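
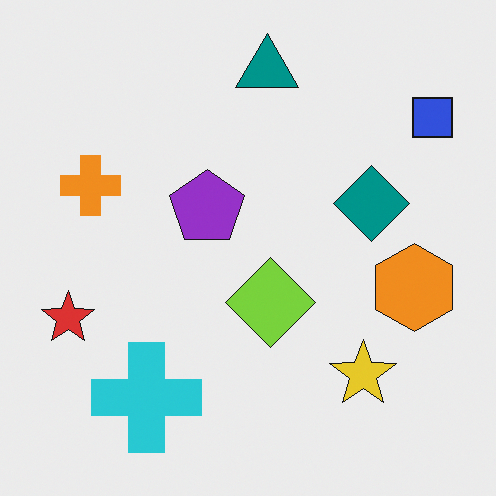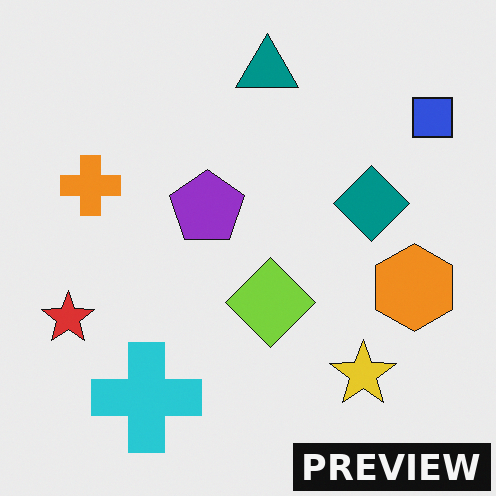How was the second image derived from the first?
It was watermarked with the text "PREVIEW" in the lower-right corner.

A dark label reading "PREVIEW" appears in the lower-right corner.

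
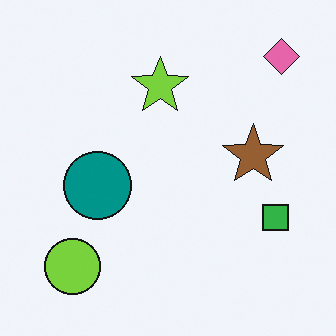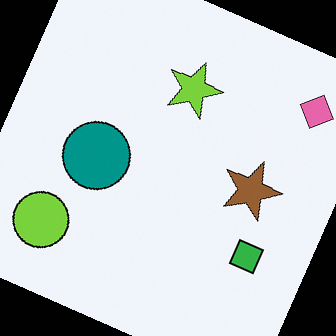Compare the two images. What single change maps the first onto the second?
Rotated clockwise by a clearly visible amount.

Every shape is tilted by the same angle and the image corners show triangular fill wedges — a whole-image rotation by a non-right angle.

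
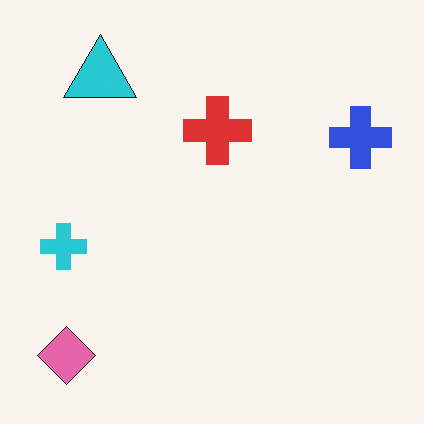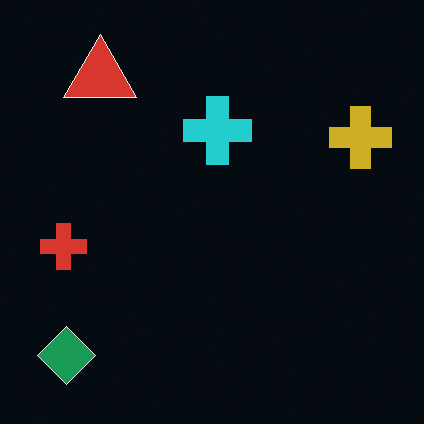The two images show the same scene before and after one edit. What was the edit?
Color-inverted (negative).

The light background has become dark and every shape's color is its complement — a photographic negative.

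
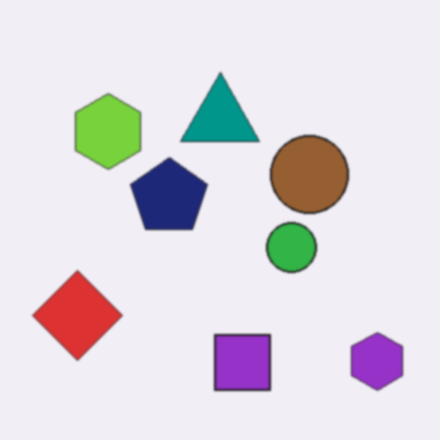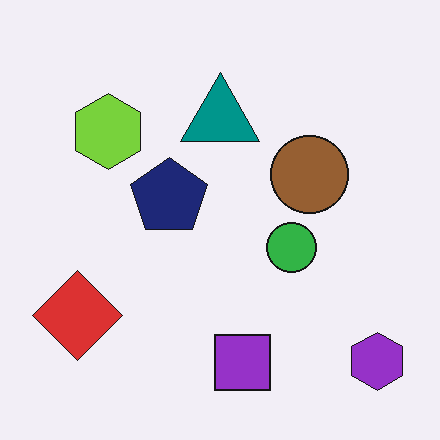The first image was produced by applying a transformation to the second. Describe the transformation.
Lightly blurred.

Shape edges and outlines are uniformly softened across the whole image.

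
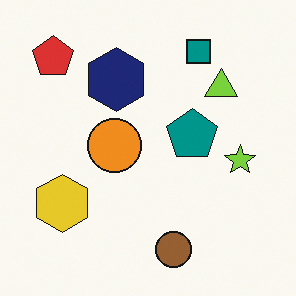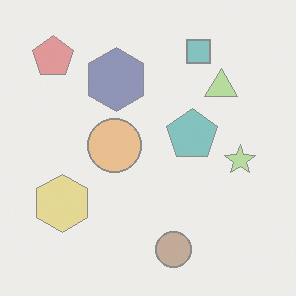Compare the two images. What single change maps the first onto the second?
The image was given much lower contrast.

Tones are pushed toward mid-grey across the whole image — a global contrast change.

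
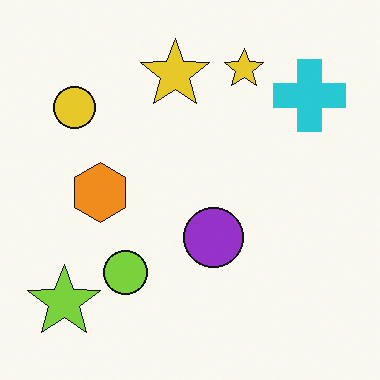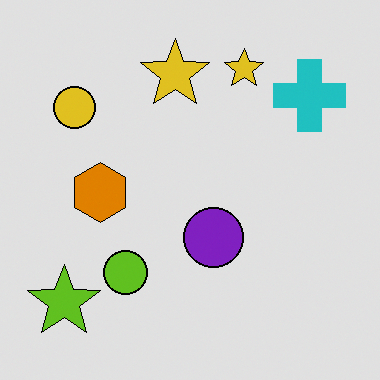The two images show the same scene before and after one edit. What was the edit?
It was moderately posterized.

Each flat color has snapped to a coarser quantized level — most visibly, the near-white background has dropped to a flat grey.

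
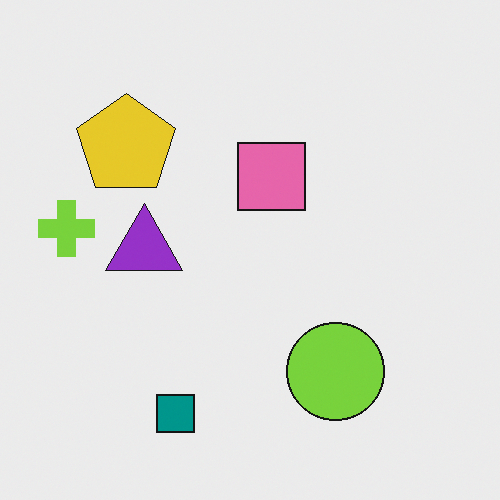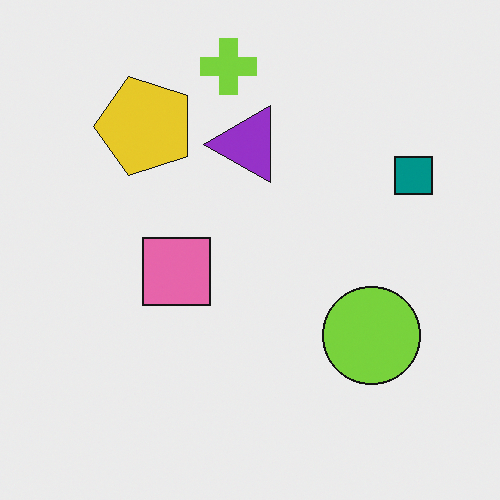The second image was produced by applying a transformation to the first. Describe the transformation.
The transformation is: transposed (reflected across the top-left ↔ bottom-right diagonal).

Shapes have swapped their row and column positions — what was in the top-right is now in the bottom-left — a diagonal reflection.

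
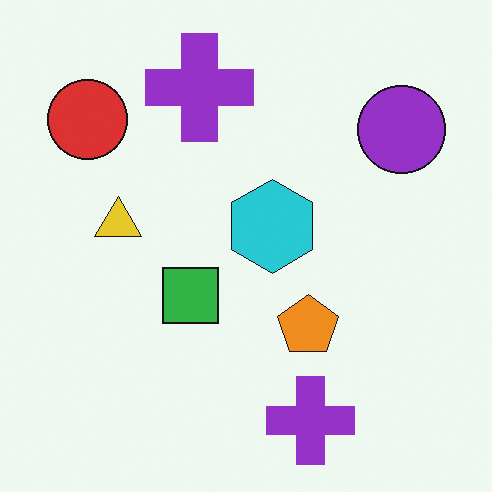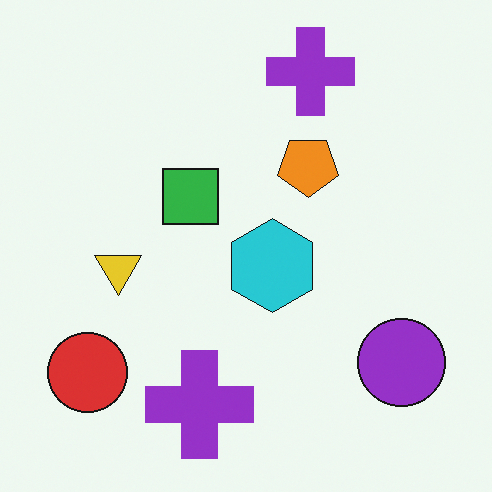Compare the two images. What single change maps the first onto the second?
It was flipped vertically (top ↔ bottom).

The red circle is in the top-left of the first image and the bottom-left of the second — shapes on opposite sides of the horizontal midline have swapped in a mirror flip.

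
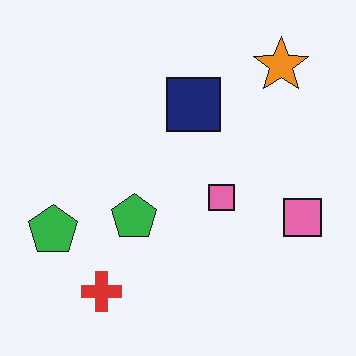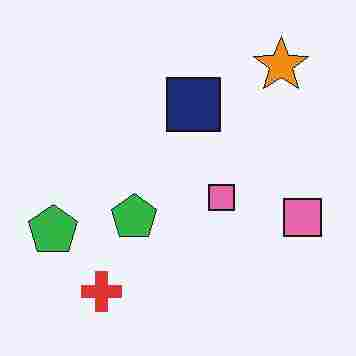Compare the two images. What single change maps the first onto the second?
Heavily JPEG-compressed with obvious blocking artifacts.

Blocky 8×8 compression artifacts appear around shape edges and the flat background shows ringing — characteristic JPEG degradation.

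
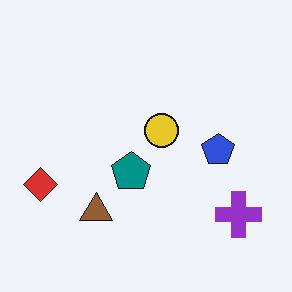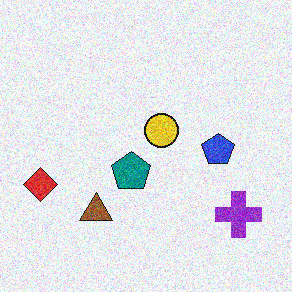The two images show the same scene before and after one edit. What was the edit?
This is the original image degraded with moderate additive noise.

Random speckle covers the whole image, including the flat background.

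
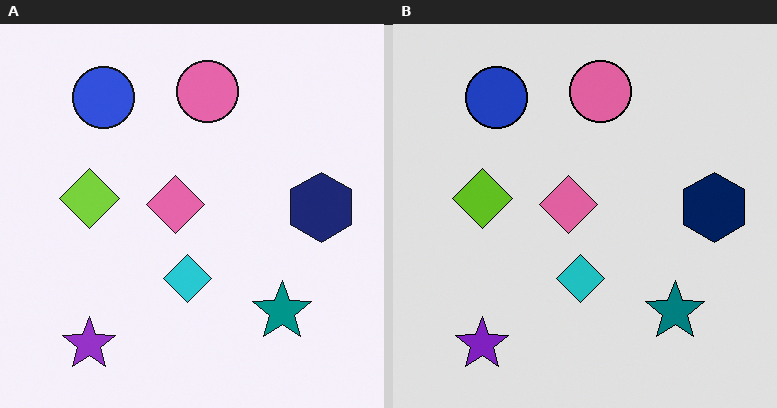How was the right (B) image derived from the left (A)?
The image was moderately posterized.

Each flat color has snapped to a coarser quantized level — most visibly, the near-white background has dropped to a flat grey.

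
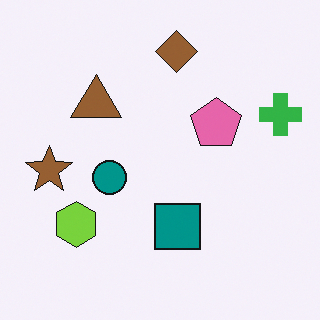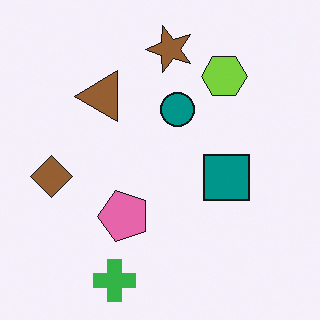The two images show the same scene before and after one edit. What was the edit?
The transformation is: transposed (reflected across the top-left ↔ bottom-right diagonal).

Shapes have swapped their row and column positions — what was in the top-right is now in the bottom-left — a diagonal reflection.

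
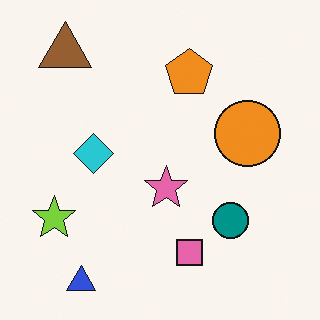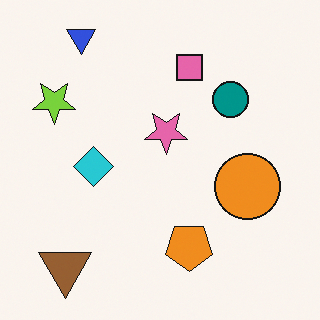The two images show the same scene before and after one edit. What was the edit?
The transformation is: flipped vertically (top ↔ bottom).

The blue triangle is in the bottom-left of the first image and the top-left of the second — shapes on opposite sides of the horizontal midline have swapped in a mirror flip.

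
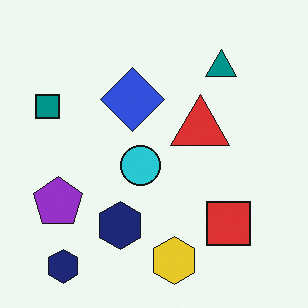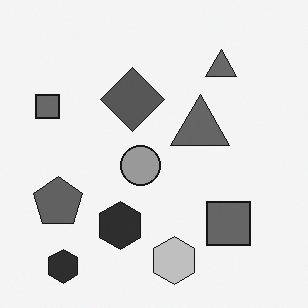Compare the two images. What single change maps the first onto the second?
It was converted to grayscale.

All color is removed — every shape is now a shade of grey.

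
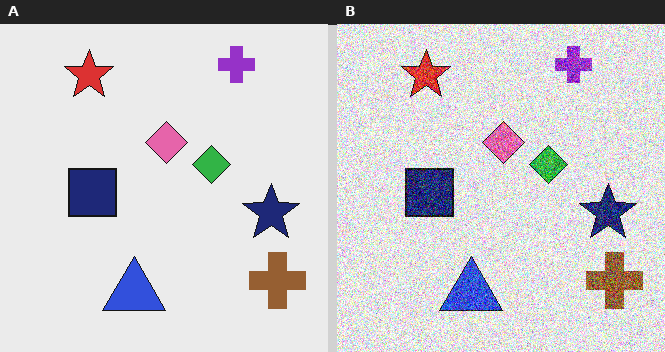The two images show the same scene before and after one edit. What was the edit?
This is the original image degraded with strong gaussian noise.

Random speckle covers the whole image, including the flat background.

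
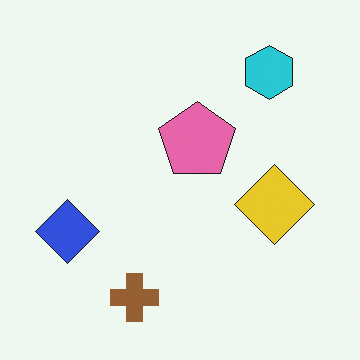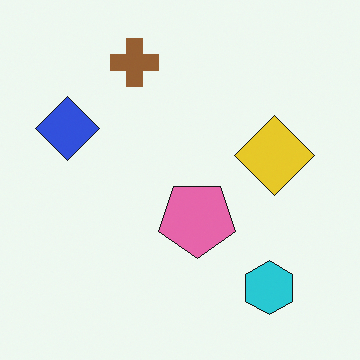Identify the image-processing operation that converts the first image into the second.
The image was flipped vertically (top ↔ bottom).

The brown cross is in the bottom of the first image and the top of the second — shapes on opposite sides of the horizontal midline have swapped in a mirror flip.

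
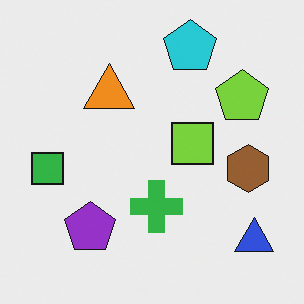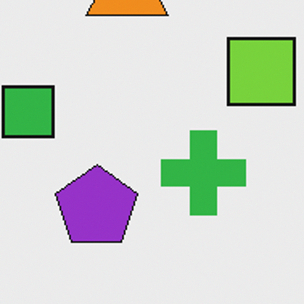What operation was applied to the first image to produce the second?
This is the original image cropped to a modestly smaller region and rescaled.

The visible shapes are larger and the field of view is narrower; shapes near the original edges may be partly or wholly outside the frame — a crop-and-rescale.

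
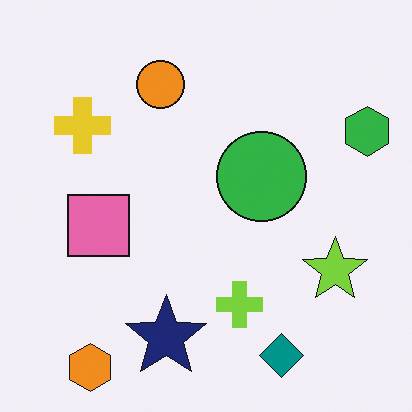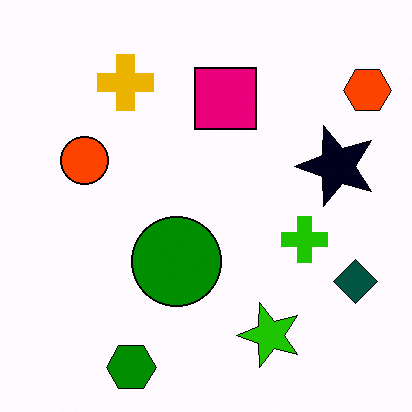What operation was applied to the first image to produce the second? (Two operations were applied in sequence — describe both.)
It was boosted in contrast, then transposed (reflected across the top-left ↔ bottom-right diagonal).

Tones are pushed away from mid-grey across the whole image — a global contrast change. Shapes have swapped their row and column positions — what was in the top-right is now in the bottom-left — a diagonal reflection.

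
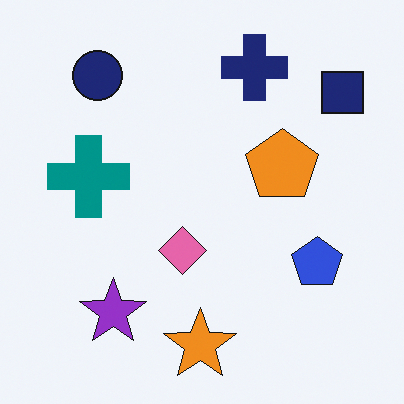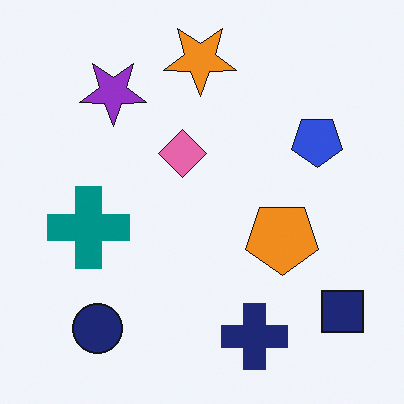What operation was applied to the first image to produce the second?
Flipped vertically (top ↔ bottom).

The orange star is in the bottom of the first image and the top of the second — shapes on opposite sides of the horizontal midline have swapped in a mirror flip.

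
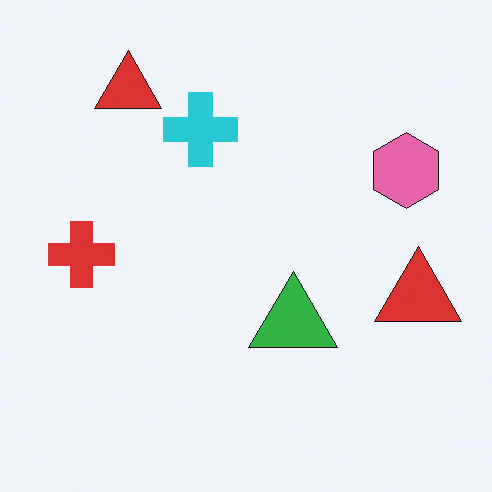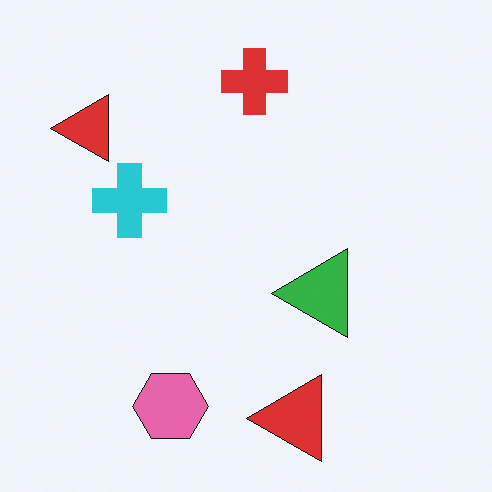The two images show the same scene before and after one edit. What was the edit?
The transformation is: transposed (reflected across the top-left ↔ bottom-right diagonal).

Shapes have swapped their row and column positions — what was in the top-right is now in the bottom-left — a diagonal reflection.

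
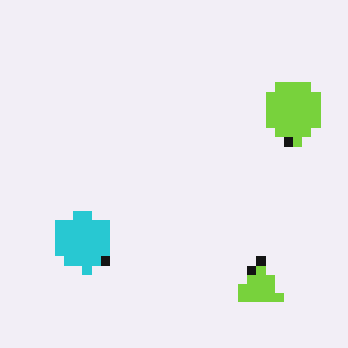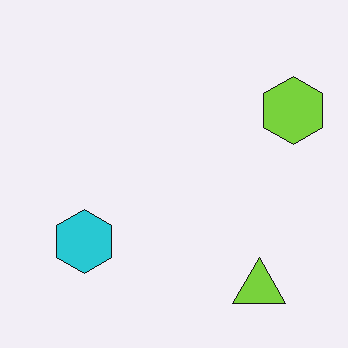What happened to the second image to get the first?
The first image is the second coarsely pixelated.

Shapes are reduced to large square blocks; fine edges and outlines are lost — a downscale-then-upscale (mosaic) effect.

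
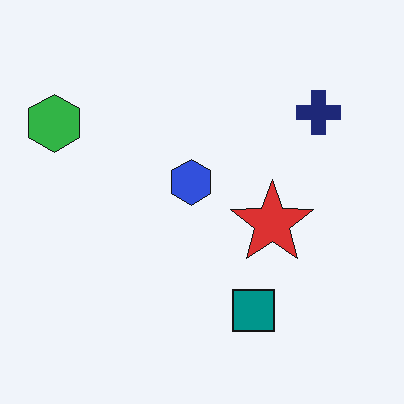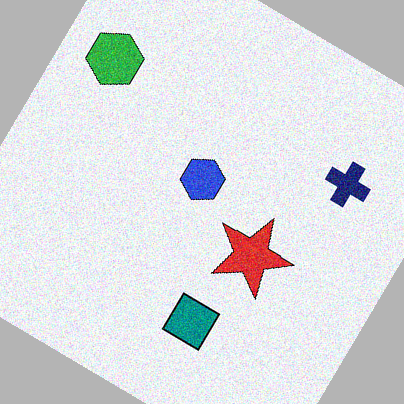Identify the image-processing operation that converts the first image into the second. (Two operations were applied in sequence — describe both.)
The second image is the first degraded with moderate additive noise, then rotated clockwise by a large amount — several tens of degrees.

Random speckle covers the whole image, including the flat background. Every shape is tilted by the same angle and the image corners show triangular fill wedges — a whole-image rotation by a non-right angle.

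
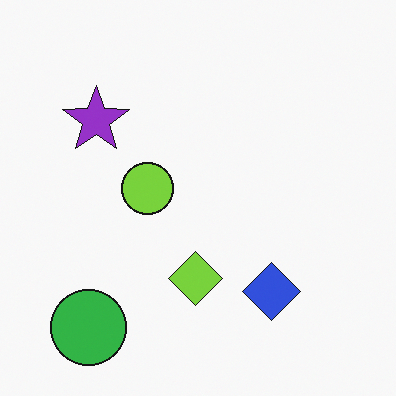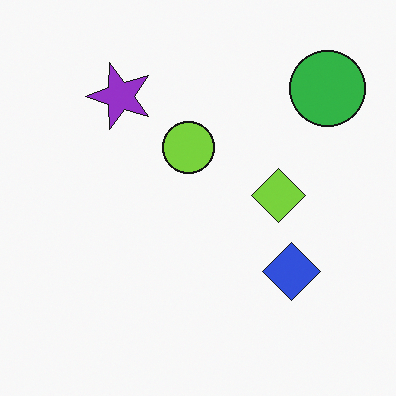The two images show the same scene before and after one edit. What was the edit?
The image was transposed (reflected across the top-left ↔ bottom-right diagonal).

Shapes have swapped their row and column positions — what was in the top-right is now in the bottom-left — a diagonal reflection.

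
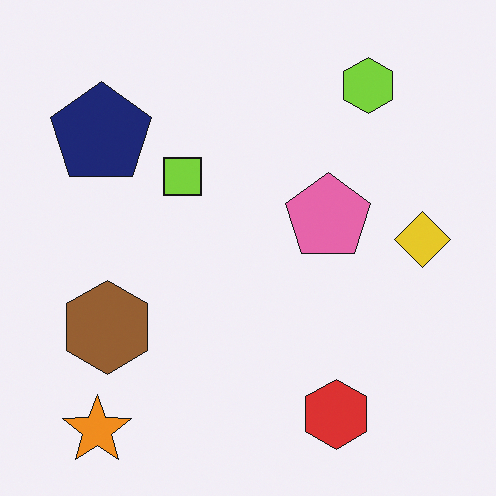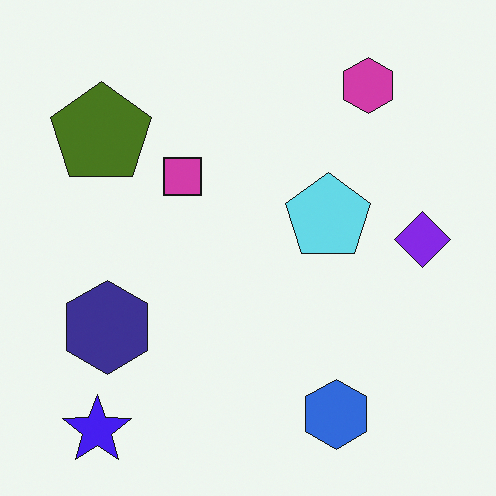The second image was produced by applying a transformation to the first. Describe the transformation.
The image was hue-shifted by a large amount.

Every shape's color has rotated by the same amount around the hue wheel — a uniform hue shift.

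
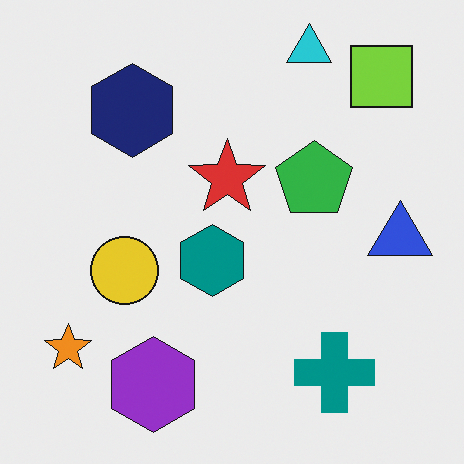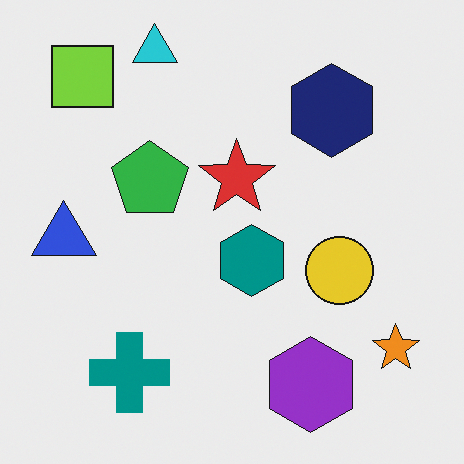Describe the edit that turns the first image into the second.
The image was flipped horizontally (left ↔ right).

The blue triangle is in the right of the first image and the left of the second — shapes on opposite sides of the vertical midline have swapped in a mirror flip.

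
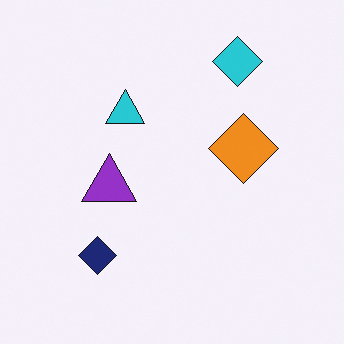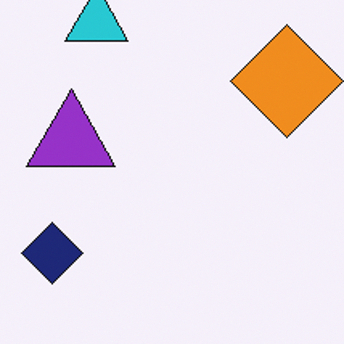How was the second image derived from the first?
It was cropped slightly and scaled back up.

The visible shapes are larger and the field of view is narrower; shapes near the original edges may be partly or wholly outside the frame — a crop-and-rescale.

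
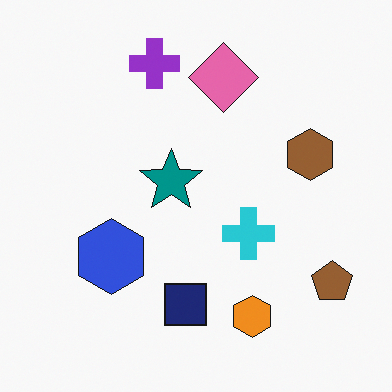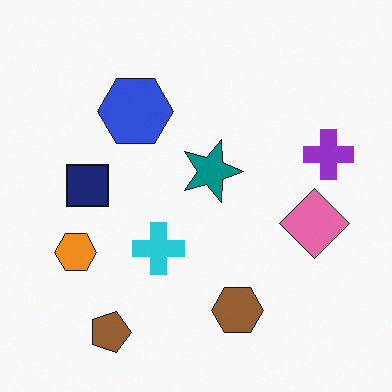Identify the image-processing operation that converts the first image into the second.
The transformation is: rotated 90° clockwise.

The brown pentagon sits in the bottom-right of the first image and the bottom-left of the second — consistent with a whole-image 90° clockwise rotation.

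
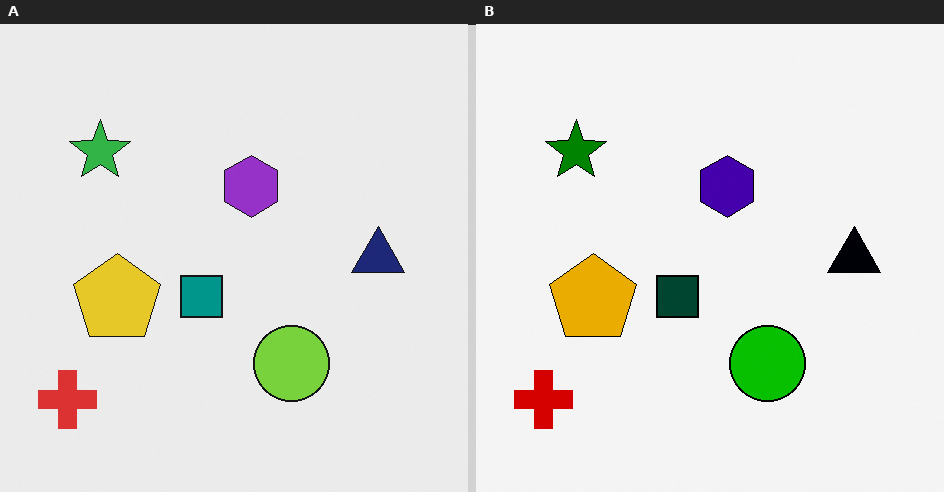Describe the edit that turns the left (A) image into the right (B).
This is the original image boosted in contrast.

Tones are pushed away from mid-grey across the whole image — a global contrast change.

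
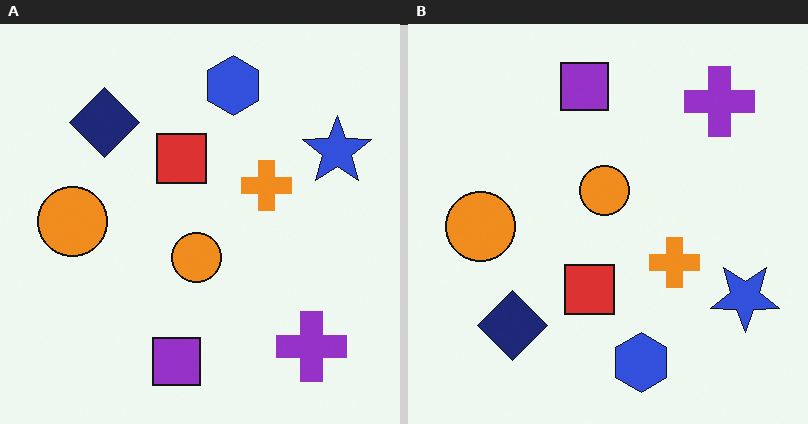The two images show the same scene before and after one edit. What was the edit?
The image was flipped vertically (top ↔ bottom).

The blue hexagon is in the top of the left (A) image and the bottom of the right (B) — shapes on opposite sides of the horizontal midline have swapped in a mirror flip.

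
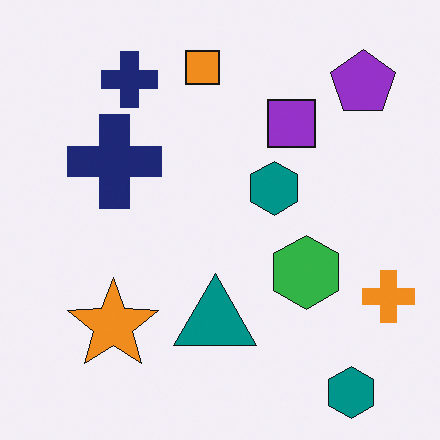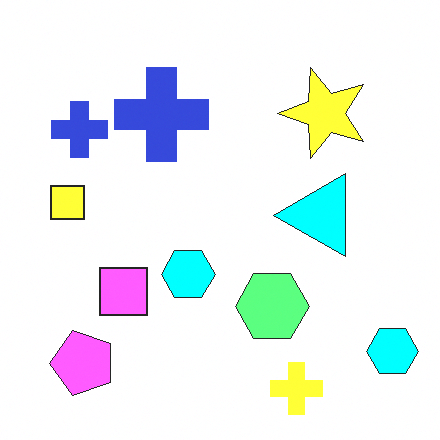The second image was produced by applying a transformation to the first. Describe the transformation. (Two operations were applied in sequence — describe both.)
This is the original image transposed (reflected across the top-left ↔ bottom-right diagonal), then noticeably brightened.

Shapes have swapped their row and column positions — what was in the top-right is now in the bottom-left — a diagonal reflection. Every pixel — background and shapes alike — is uniformly brightened.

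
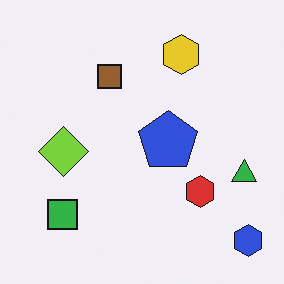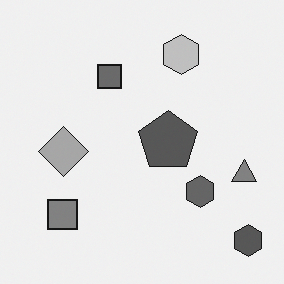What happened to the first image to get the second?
The transformation is: converted to grayscale.

All color is removed — every shape is now a shade of grey.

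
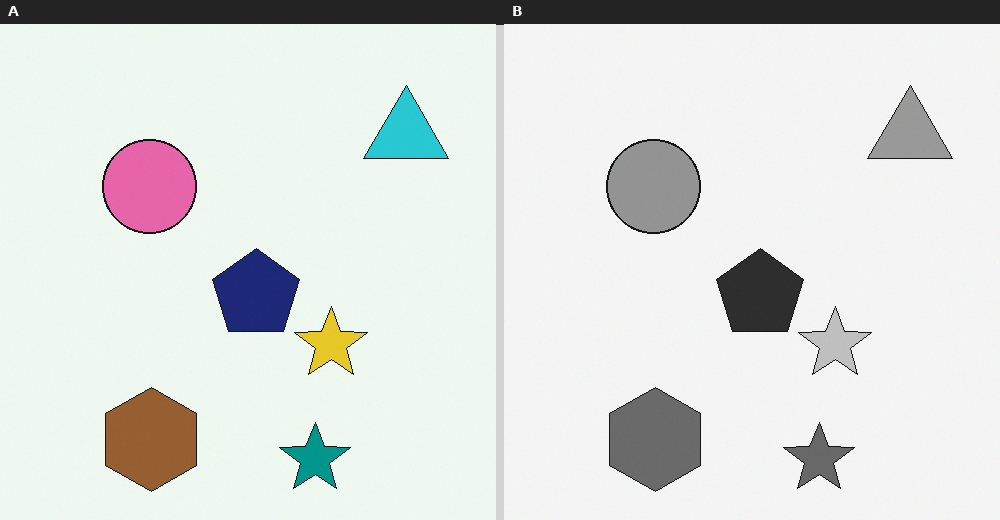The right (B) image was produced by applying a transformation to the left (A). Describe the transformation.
Converted to grayscale.

All color is removed — every shape is now a shade of grey.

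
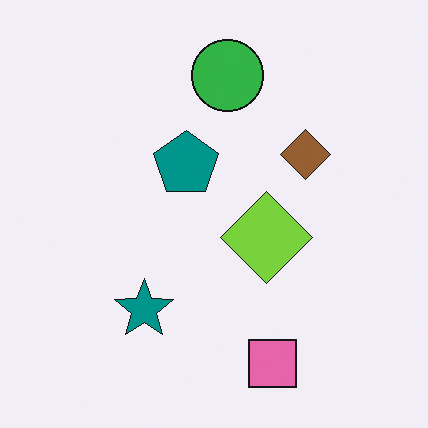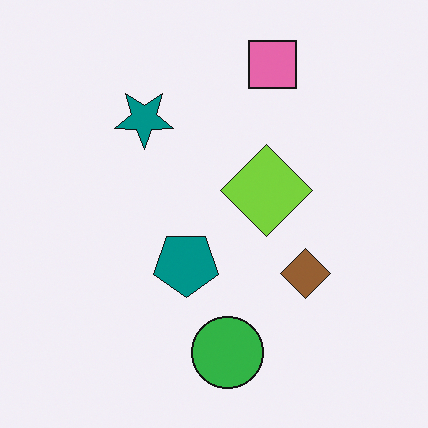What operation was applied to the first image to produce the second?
The image was flipped vertically (top ↔ bottom).

The pink square is in the bottom of the first image and the top of the second — shapes on opposite sides of the horizontal midline have swapped in a mirror flip.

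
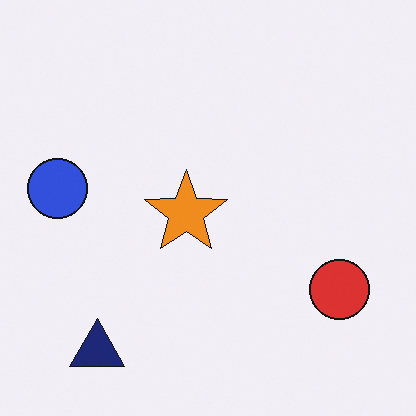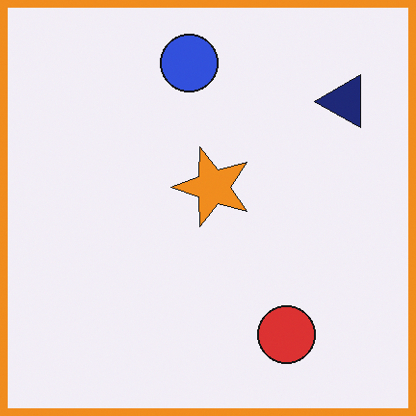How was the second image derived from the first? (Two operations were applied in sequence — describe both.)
It was transposed (reflected across the top-left ↔ bottom-right diagonal), then framed with a orange border.

Shapes have swapped their row and column positions — what was in the top-right is now in the bottom-left — a diagonal reflection. A solid orange frame runs around the edge of the second image, with the content slightly shrunk inside it.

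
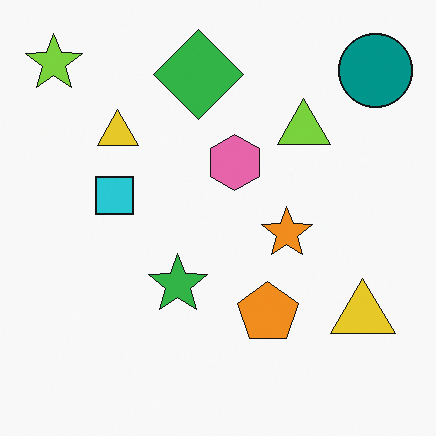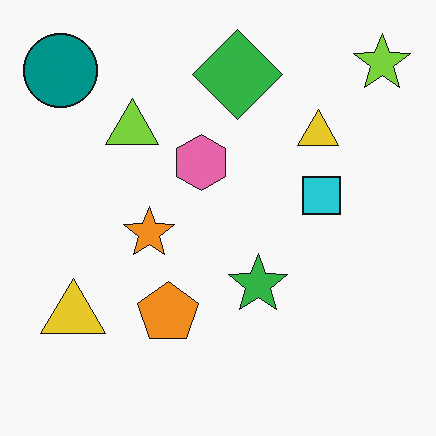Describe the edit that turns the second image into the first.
The image was flipped horizontally (left ↔ right).

The lime star is in the top-right of the second image and the top-left of the first — shapes on opposite sides of the vertical midline have swapped in a mirror flip.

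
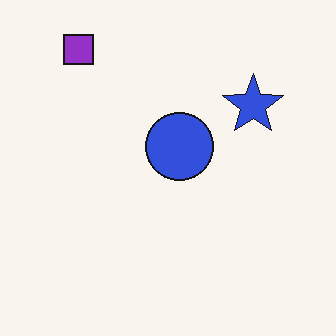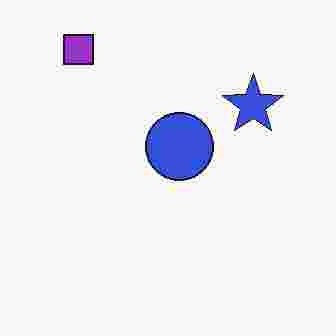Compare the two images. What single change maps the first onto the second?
The image was heavily JPEG-compressed with obvious blocking artifacts.

Blocky 8×8 compression artifacts appear around shape edges and the flat background shows ringing — characteristic JPEG degradation.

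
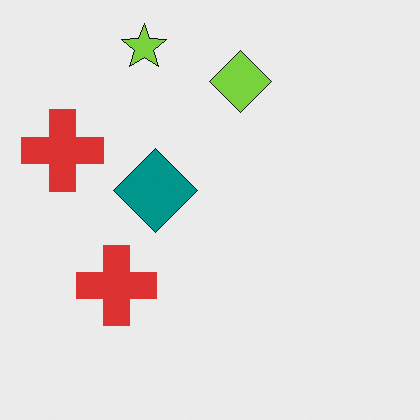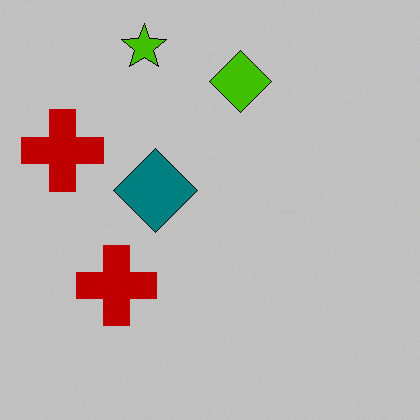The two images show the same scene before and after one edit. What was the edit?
This is the original image aggressively posterized.

Each flat color has snapped to a coarser quantized level — most visibly, the near-white background has dropped to a flat grey.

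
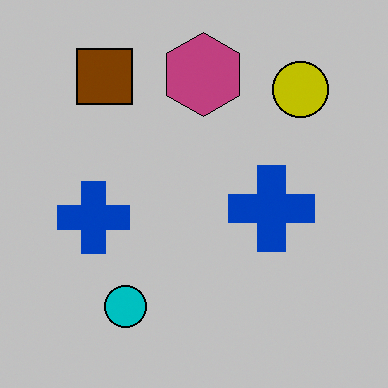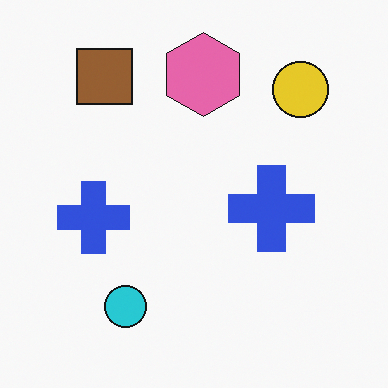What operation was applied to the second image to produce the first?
This is the original image aggressively posterized.

Each flat color has snapped to a coarser quantized level — most visibly, the near-white background has dropped to a flat grey.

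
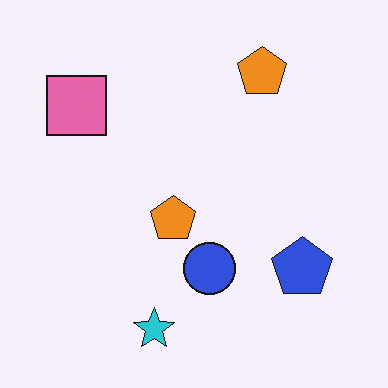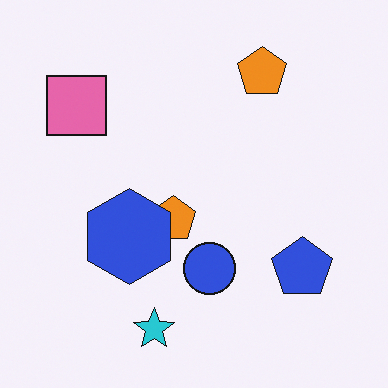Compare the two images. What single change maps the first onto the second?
The second image is the first overlaid with an additional blue hexagon.

A blue hexagon appears in the second image that is absent from the first.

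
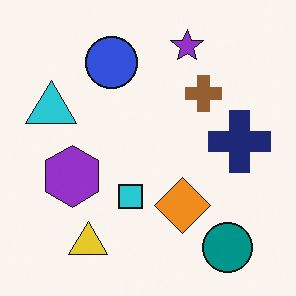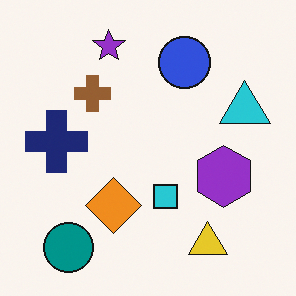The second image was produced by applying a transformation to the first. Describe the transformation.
It was flipped horizontally (left ↔ right).

The cyan triangle is in the left of the first image and the right of the second — shapes on opposite sides of the vertical midline have swapped in a mirror flip.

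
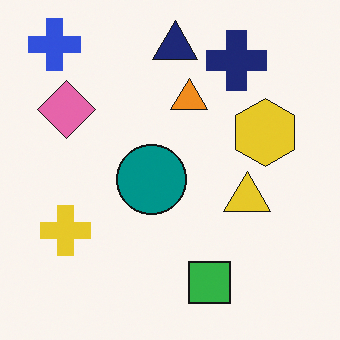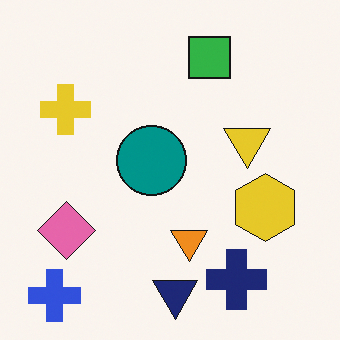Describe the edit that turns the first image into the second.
The second image is the first flipped vertically (top ↔ bottom).

The blue cross is in the top-left of the first image and the bottom-left of the second — shapes on opposite sides of the horizontal midline have swapped in a mirror flip.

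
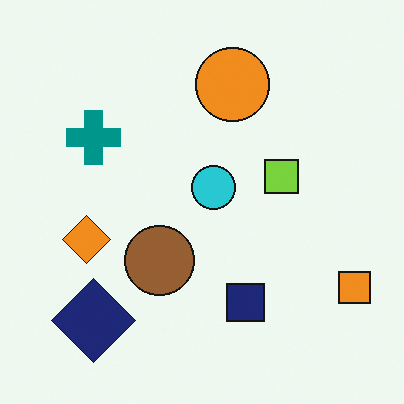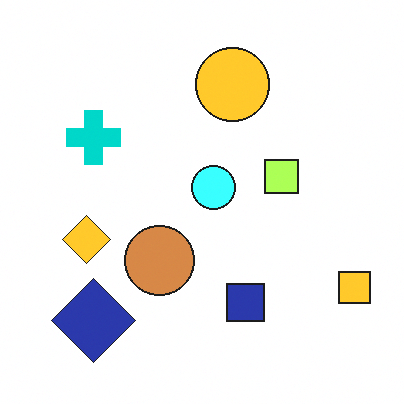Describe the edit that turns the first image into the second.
The transformation is: substantially brightened.

Every pixel — background and shapes alike — is uniformly brightened.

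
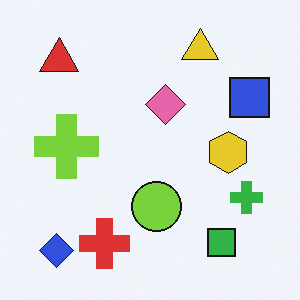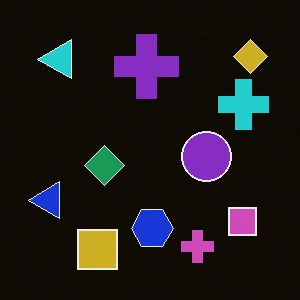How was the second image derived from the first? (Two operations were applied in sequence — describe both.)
The image was transposed (reflected across the top-left ↔ bottom-right diagonal), then color-inverted (negative).

Shapes have swapped their row and column positions — what was in the top-right is now in the bottom-left — a diagonal reflection. The light background has become dark and every shape's color is its complement — a photographic negative.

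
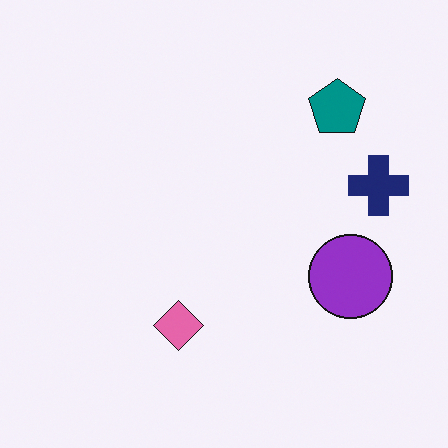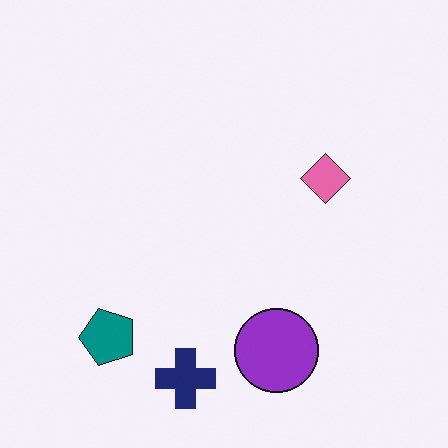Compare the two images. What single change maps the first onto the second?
The image was transposed (reflected across the top-left ↔ bottom-right diagonal).

Shapes have swapped their row and column positions — what was in the top-right is now in the bottom-left — a diagonal reflection.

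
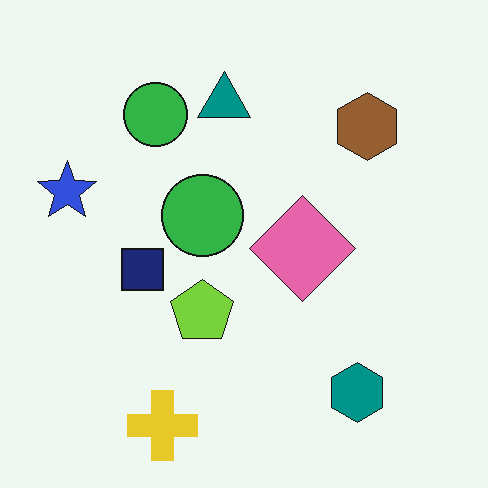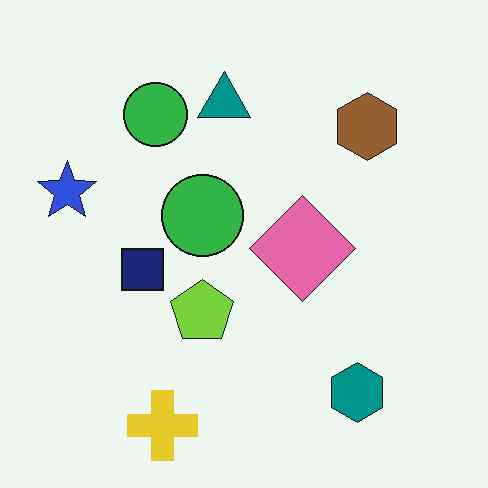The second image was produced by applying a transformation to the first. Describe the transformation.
It was JPEG-compressed with visible artifacts.

Blocky 8×8 compression artifacts appear around shape edges and the flat background shows ringing — characteristic JPEG degradation.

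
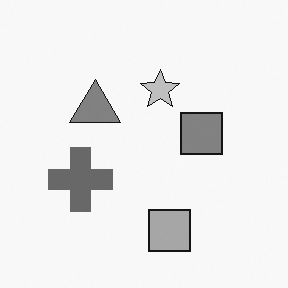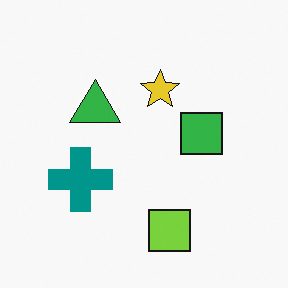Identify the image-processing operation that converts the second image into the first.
It was converted to grayscale.

All color is removed — every shape is now a shade of grey.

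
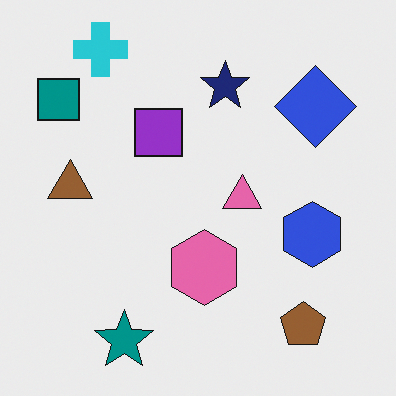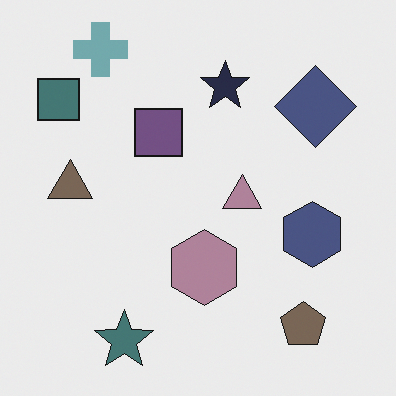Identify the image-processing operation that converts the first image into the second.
The transformation is: made much more muted (saturation change).

All colors are more muted and greyish — a global saturation change.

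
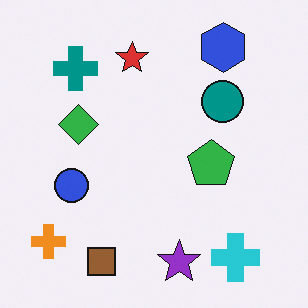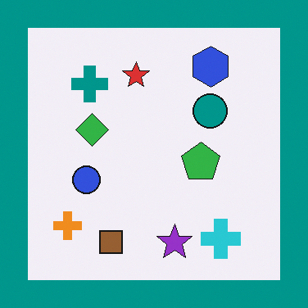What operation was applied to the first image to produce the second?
The transformation is: framed with a teal border.

A solid teal frame runs around the edge of the second image, with the content slightly shrunk inside it.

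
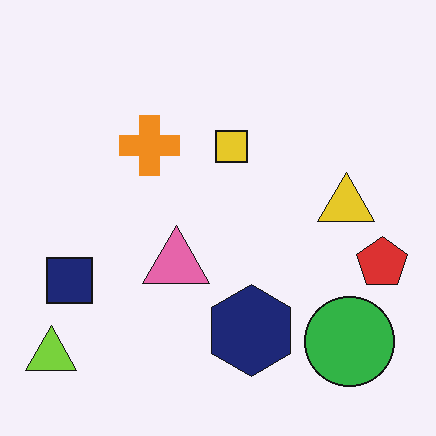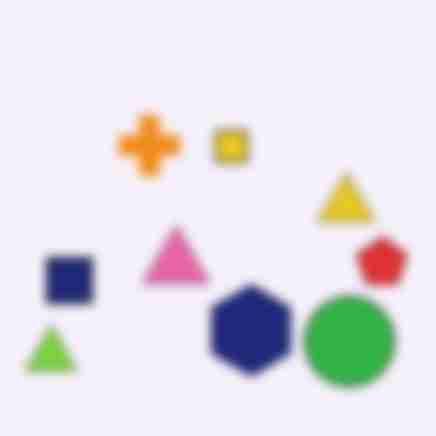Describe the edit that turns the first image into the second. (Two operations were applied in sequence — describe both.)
The transformation is: heavily blurred, then heavily JPEG-compressed with obvious blocking artifacts.

Shape edges and outlines are uniformly softened across the whole image. Blocky 8×8 compression artifacts appear around shape edges and the flat background shows ringing — characteristic JPEG degradation.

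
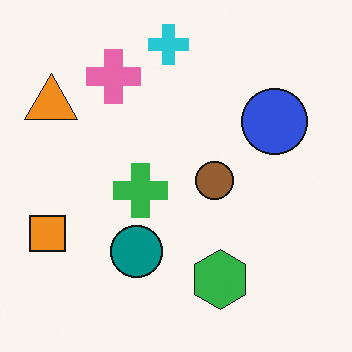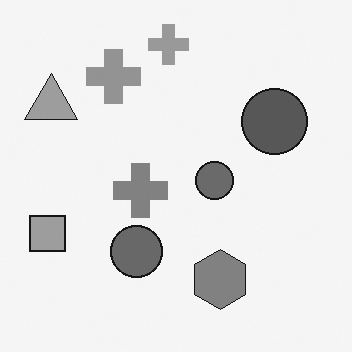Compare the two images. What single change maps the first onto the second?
It was converted to grayscale.

All color is removed — every shape is now a shade of grey.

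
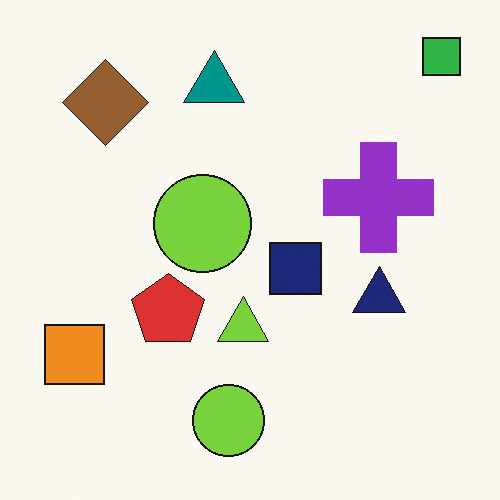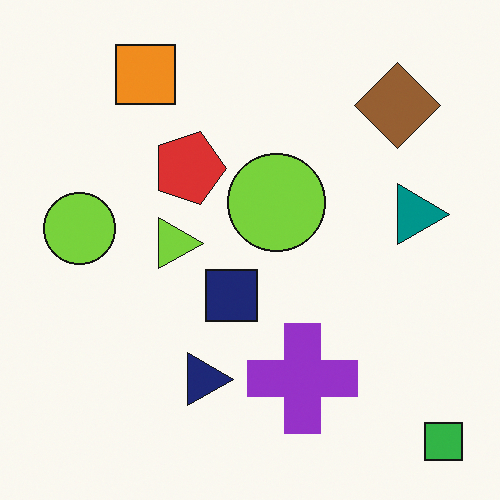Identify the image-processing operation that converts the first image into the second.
The image was rotated 90° clockwise.

The green square sits in the top-right of the first image and the bottom-right of the second — consistent with a whole-image 90° clockwise rotation.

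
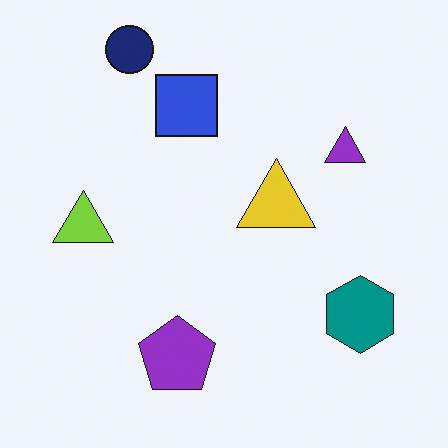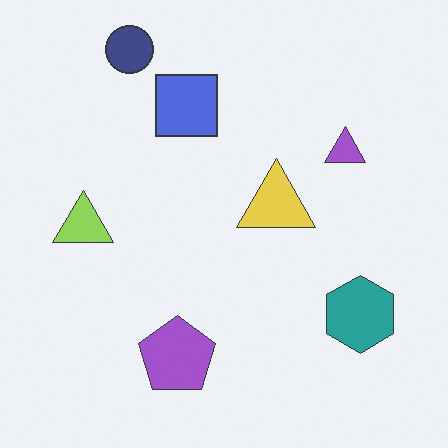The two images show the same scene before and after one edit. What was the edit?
The transformation is: given slightly reduced contrast.

Tones are pushed toward mid-grey across the whole image — a global contrast change.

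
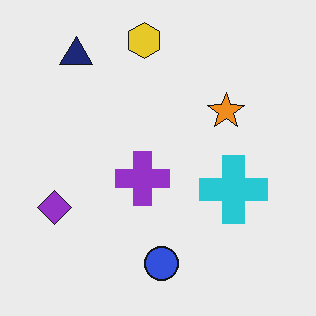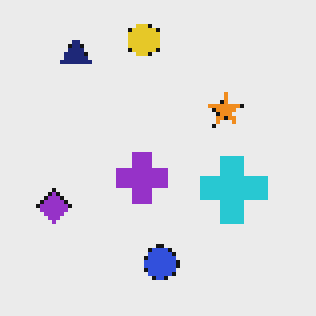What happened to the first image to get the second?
It was lightly pixelated (a mild mosaic effect).

Shapes are reduced to large square blocks; fine edges and outlines are lost — a downscale-then-upscale (mosaic) effect.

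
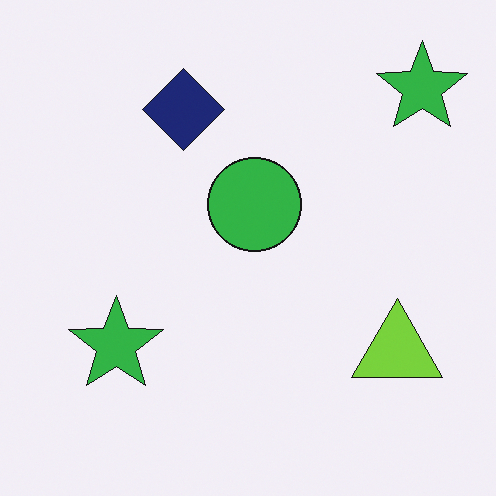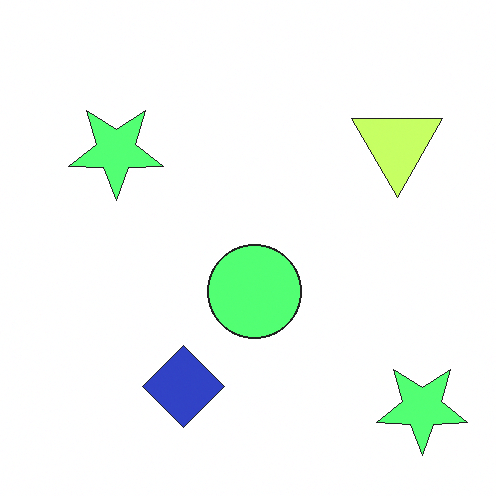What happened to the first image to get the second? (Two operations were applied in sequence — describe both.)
It was flipped vertically (top ↔ bottom), then noticeably brightened.

The navy diamond is in the top of the first image and the bottom of the second — shapes on opposite sides of the horizontal midline have swapped in a mirror flip. Every pixel — background and shapes alike — is uniformly brightened.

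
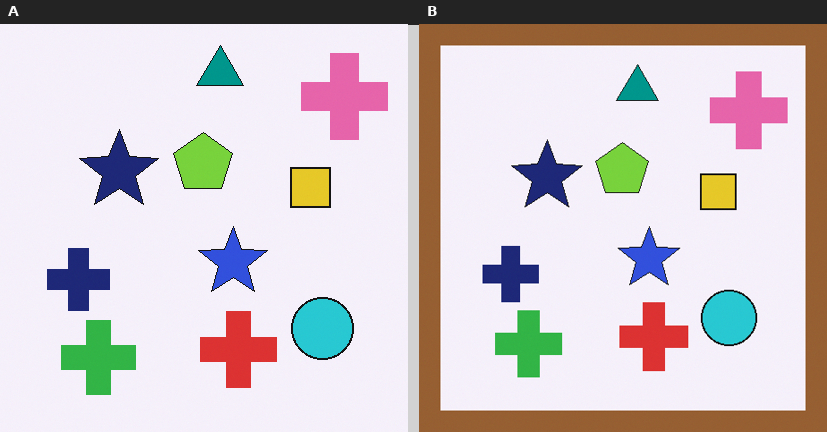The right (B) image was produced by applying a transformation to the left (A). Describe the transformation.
The right (B) image is the left (A) framed with a brown border.

A solid brown frame runs around the edge of the right (B) image, with the content slightly shrunk inside it.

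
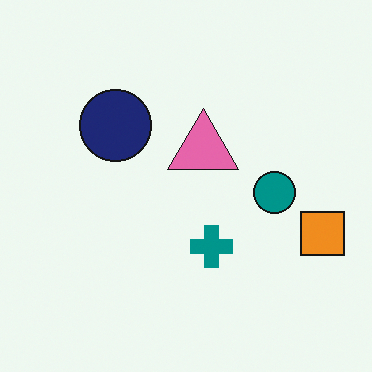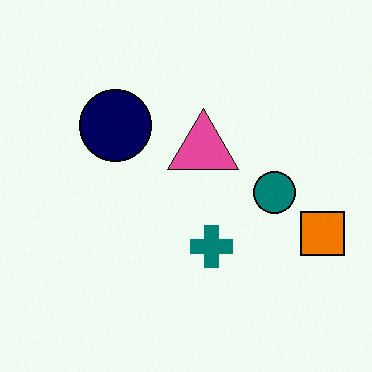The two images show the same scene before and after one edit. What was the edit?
The image was given slightly increased contrast.

Tones are pushed away from mid-grey across the whole image — a global contrast change.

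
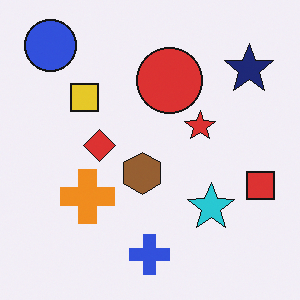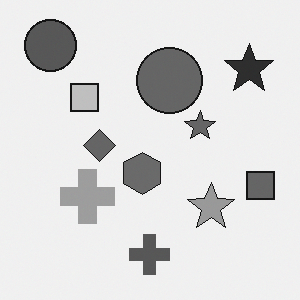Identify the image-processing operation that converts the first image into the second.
The image was converted to grayscale.

All color is removed — every shape is now a shade of grey.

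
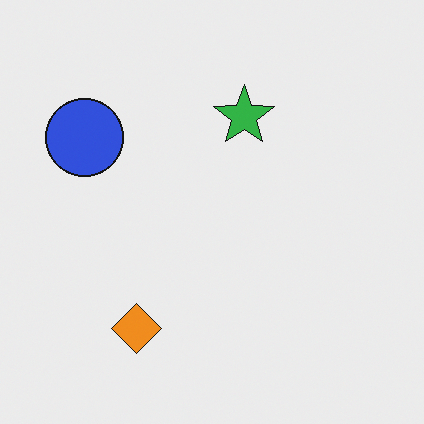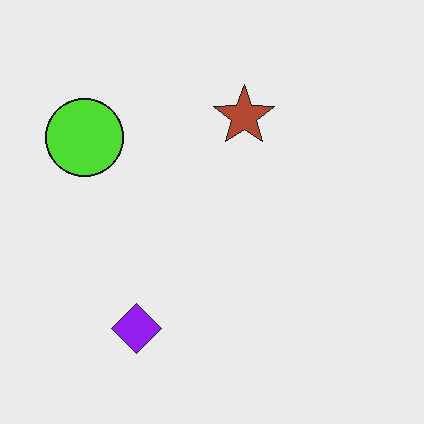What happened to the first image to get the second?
Hue-shifted by a large amount.

Every shape's color has rotated by the same amount around the hue wheel — a uniform hue shift.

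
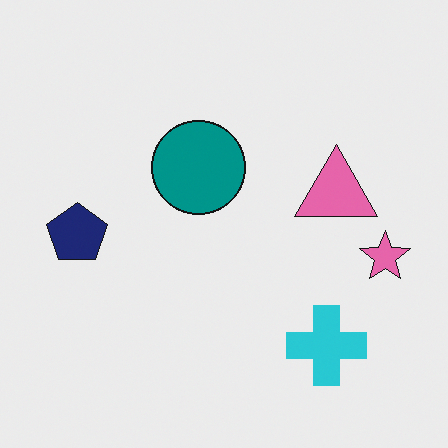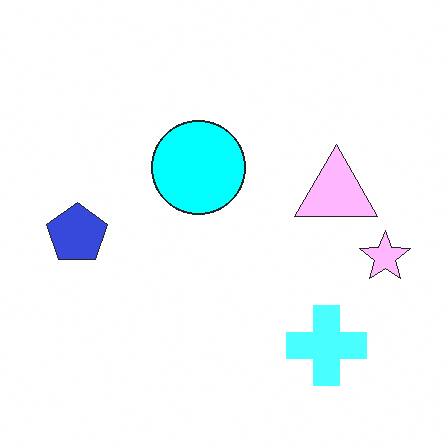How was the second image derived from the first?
The image was brightened a lot.

Every pixel — background and shapes alike — is uniformly brightened.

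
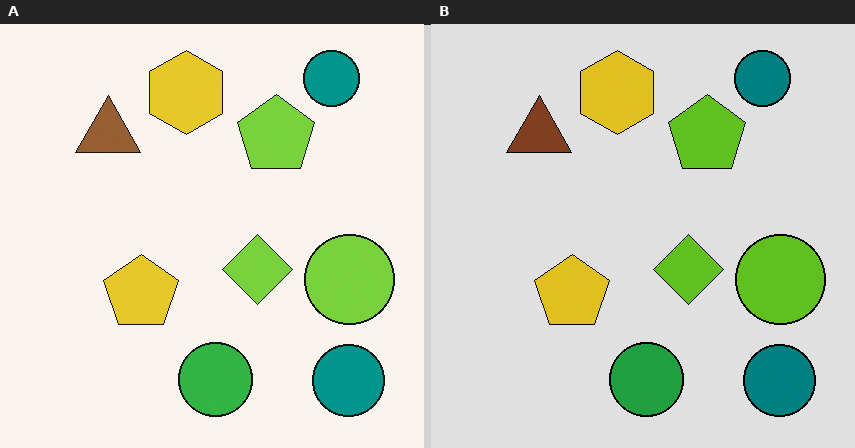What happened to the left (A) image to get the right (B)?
The transformation is: moderately posterized.

Each flat color has snapped to a coarser quantized level — most visibly, the near-white background has dropped to a flat grey.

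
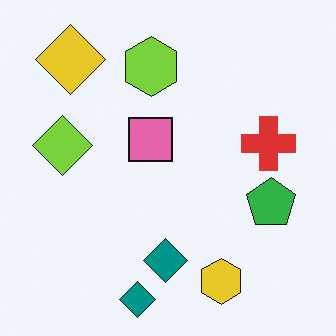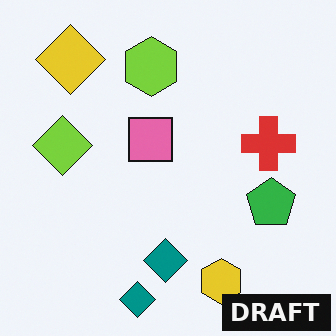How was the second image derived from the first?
The transformation is: watermarked with the text "DRAFT" in the lower-right corner.

A dark label reading "DRAFT" appears in the lower-right corner.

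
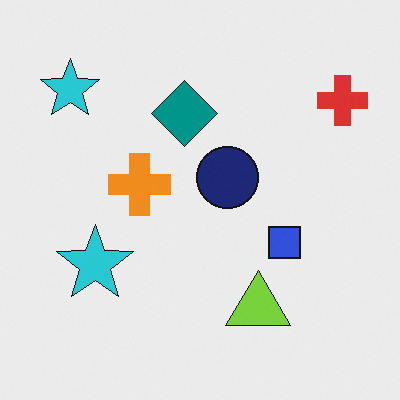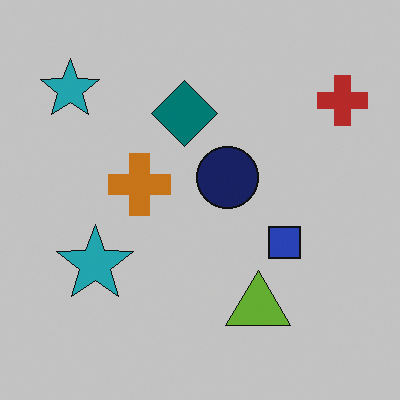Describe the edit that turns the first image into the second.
The transformation is: darkened a little.

Every pixel — background and shapes alike — is uniformly darkened.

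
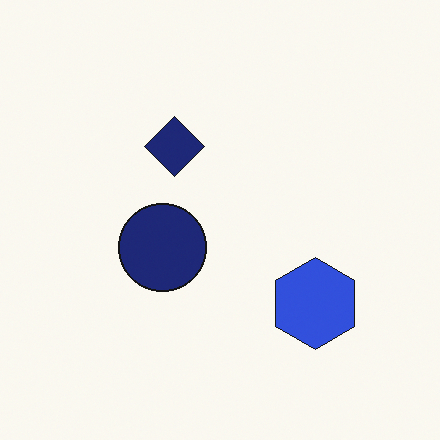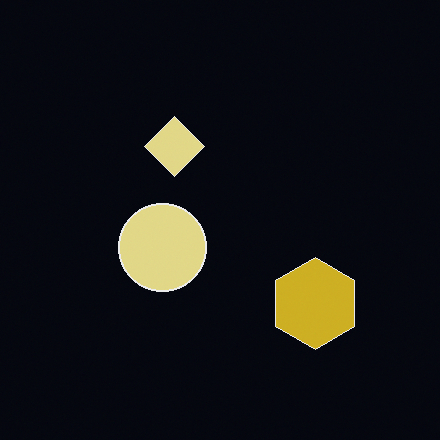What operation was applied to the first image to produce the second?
The second image is the first color-inverted (negative).

The light background has become dark and every shape's color is its complement — a photographic negative.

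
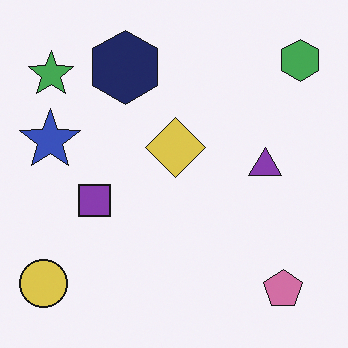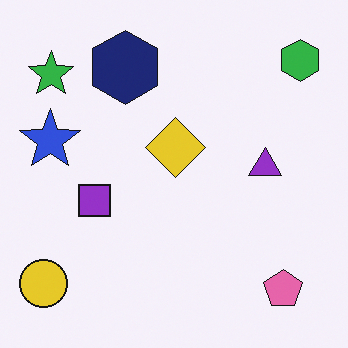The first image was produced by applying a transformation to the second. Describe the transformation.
The first image is the second slightly desaturated.

All colors are more muted and greyish — a global saturation change.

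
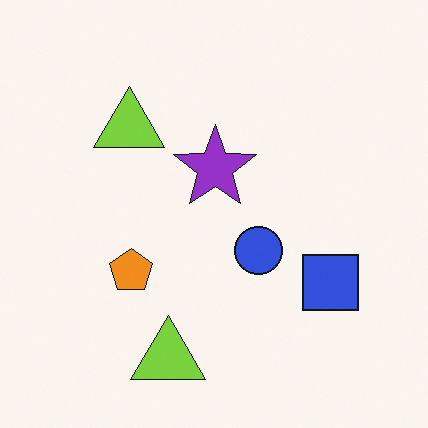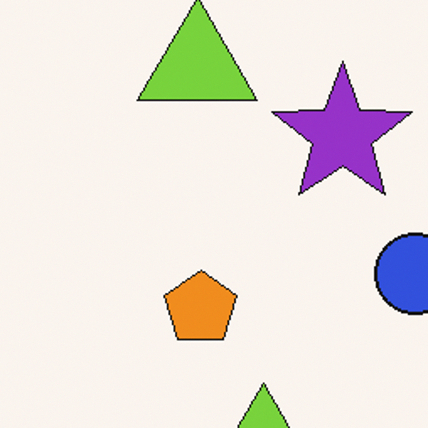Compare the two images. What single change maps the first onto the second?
The second image is the first cropped to a noticeably smaller region and rescaled.

The visible shapes are larger and the field of view is narrower; shapes near the original edges may be partly or wholly outside the frame — a crop-and-rescale.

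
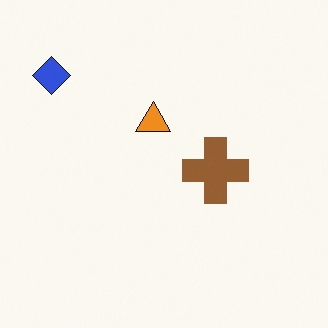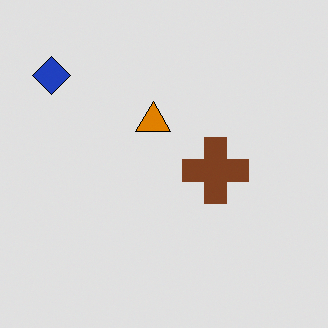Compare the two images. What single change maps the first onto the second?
The transformation is: posterized to a reduced palette.

Each flat color has snapped to a coarser quantized level — most visibly, the near-white background has dropped to a flat grey.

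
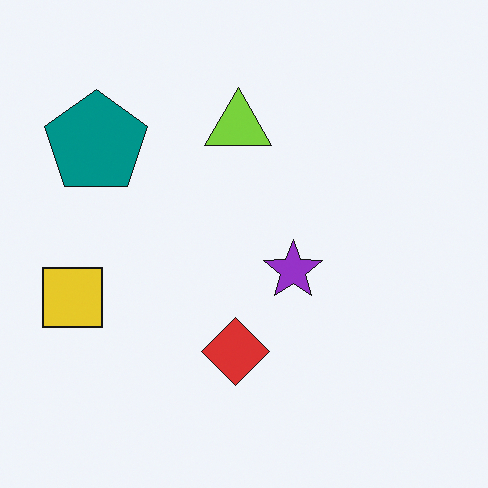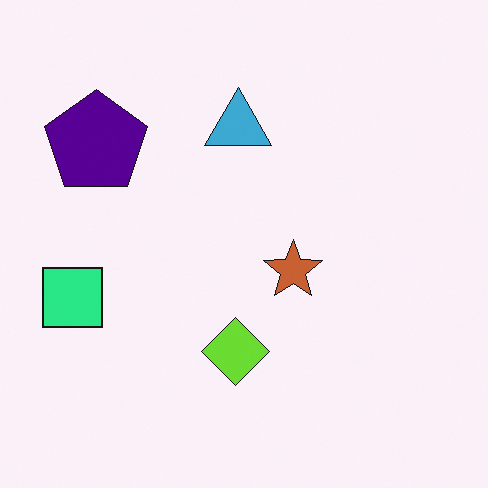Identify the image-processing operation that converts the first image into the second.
This is the original image hue-shifted noticeably.

Every shape's color has rotated by the same amount around the hue wheel — a uniform hue shift.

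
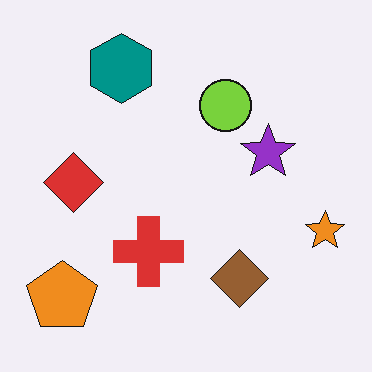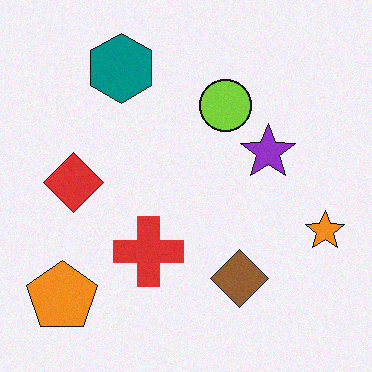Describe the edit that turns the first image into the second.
The transformation is: degraded with subtle gaussian noise.

Random speckle covers the whole image, including the flat background.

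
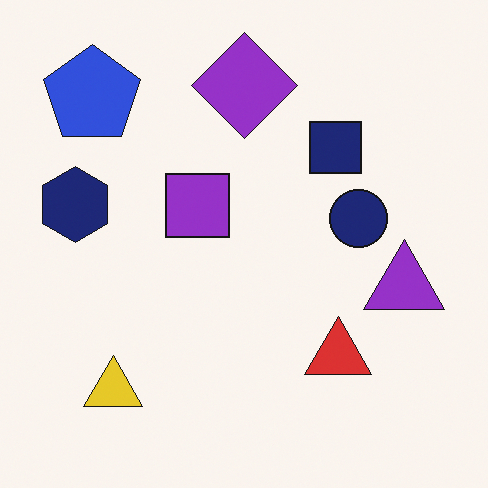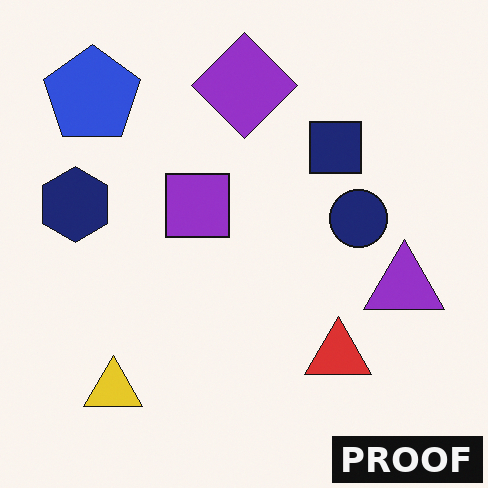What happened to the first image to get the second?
The transformation is: watermarked with the text "PROOF" in the lower-right corner.

A dark label reading "PROOF" appears in the lower-right corner.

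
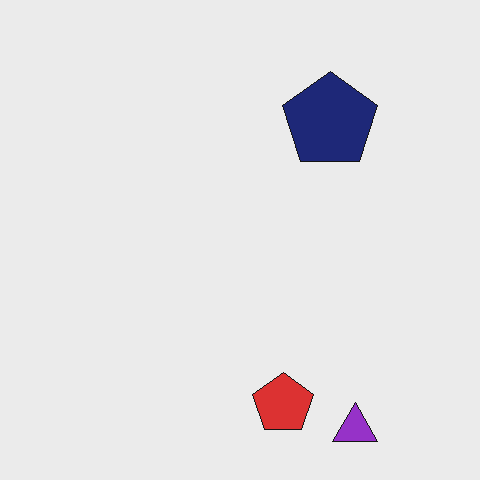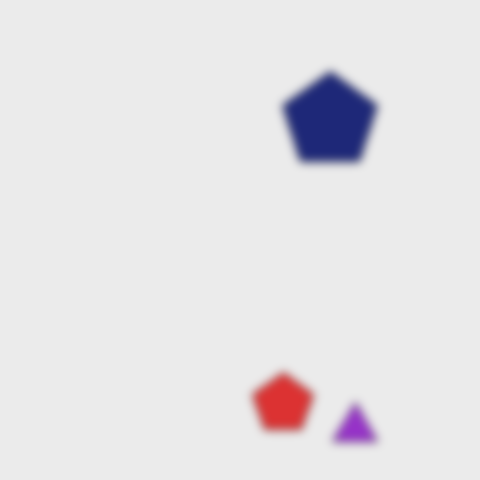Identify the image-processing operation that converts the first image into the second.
This is the original image noticeably gaussian-blurred.

Shape edges and outlines are uniformly softened across the whole image.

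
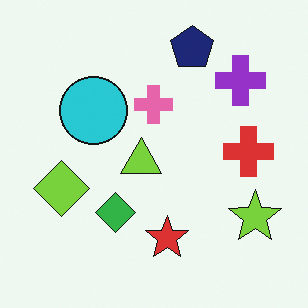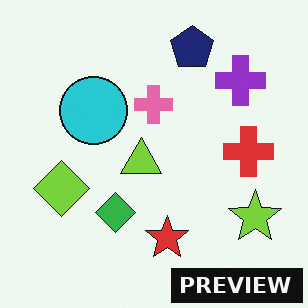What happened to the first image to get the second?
The second image is the first watermarked with the text "PREVIEW" in the lower-right corner.

A dark label reading "PREVIEW" appears in the lower-right corner.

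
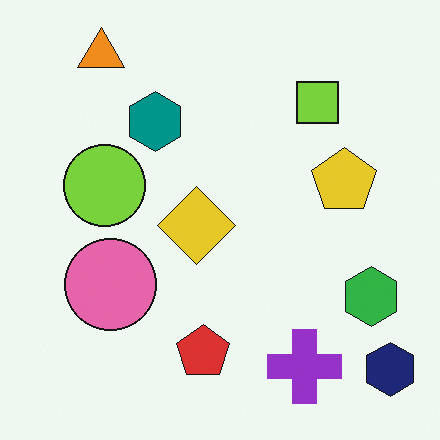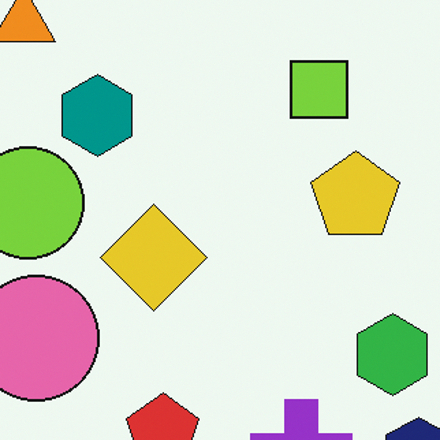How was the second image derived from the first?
The second image is the first cropped to a modestly smaller region and rescaled.

The visible shapes are larger and the field of view is narrower; shapes near the original edges may be partly or wholly outside the frame — a crop-and-rescale.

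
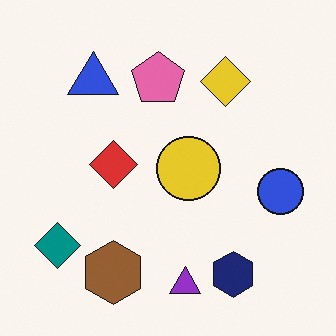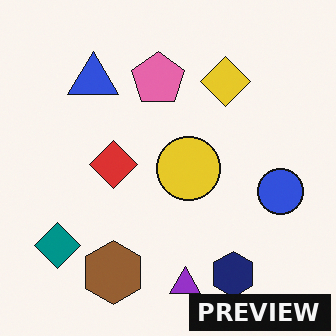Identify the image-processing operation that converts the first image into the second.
It was watermarked with the text "PREVIEW" in the lower-right corner.

A dark label reading "PREVIEW" appears in the lower-right corner.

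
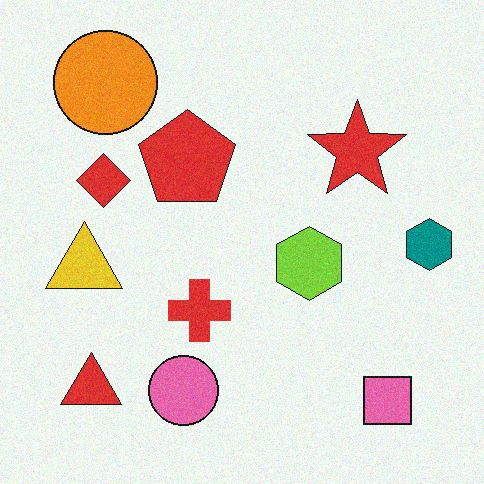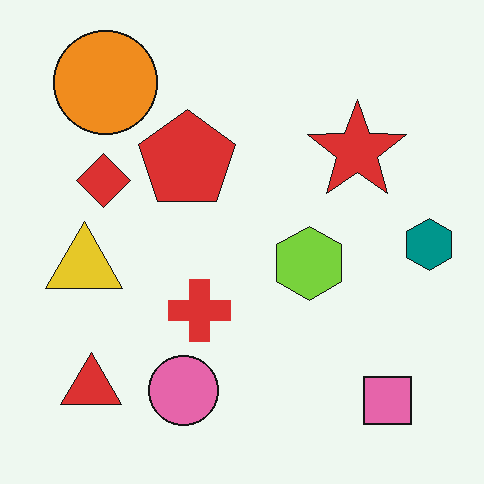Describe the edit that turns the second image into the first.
Degraded with subtle gaussian noise.

Random speckle covers the whole image, including the flat background.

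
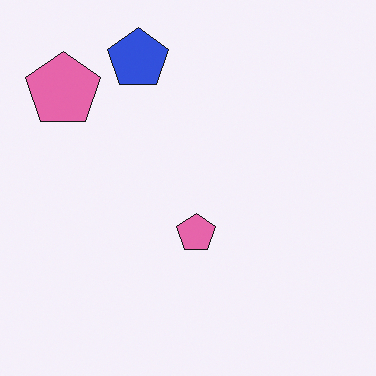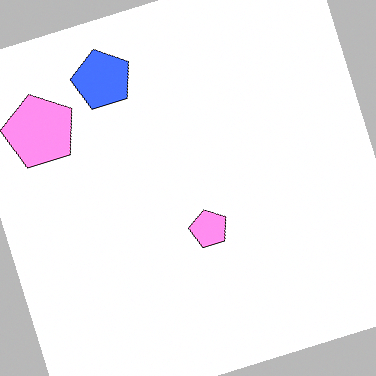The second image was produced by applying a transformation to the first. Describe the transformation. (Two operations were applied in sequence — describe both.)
The second image is the first rotated counter-clockwise by a moderate amount, then noticeably brightened.

Every shape is tilted by the same angle and the image corners show triangular fill wedges — a whole-image rotation by a non-right angle. Every pixel — background and shapes alike — is uniformly brightened.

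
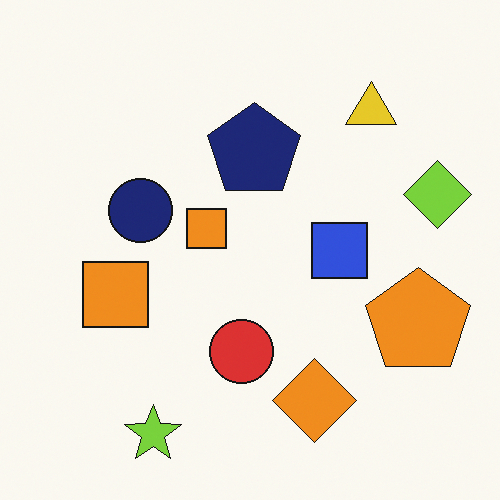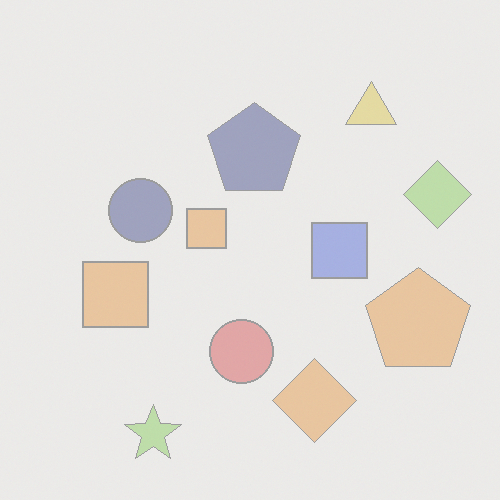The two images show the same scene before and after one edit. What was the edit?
This is the original image given much lower contrast.

Tones are pushed toward mid-grey across the whole image — a global contrast change.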